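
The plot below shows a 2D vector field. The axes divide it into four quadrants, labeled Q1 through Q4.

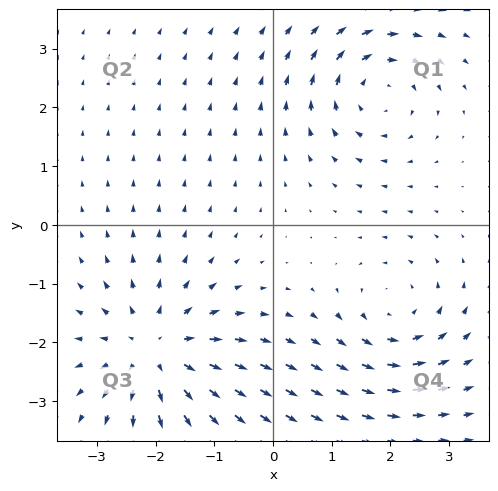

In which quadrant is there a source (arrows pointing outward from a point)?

Q3

The source sits at approximately (-2.0, -2.1), which lies in quadrant Q3. The divergence there is about +4, positive as expected for a source.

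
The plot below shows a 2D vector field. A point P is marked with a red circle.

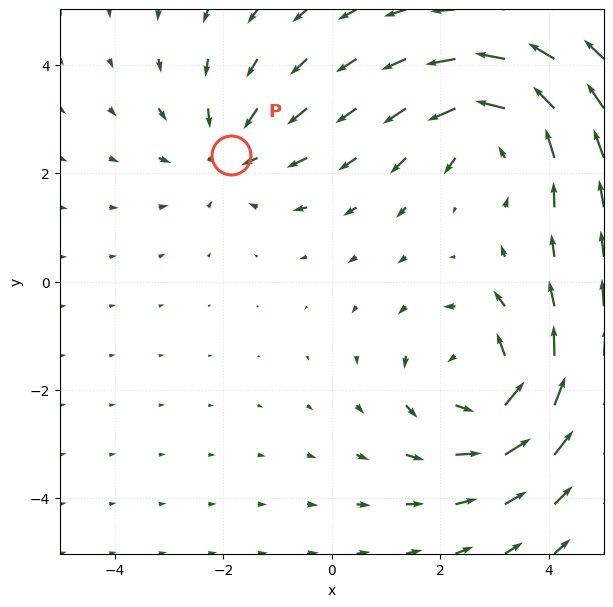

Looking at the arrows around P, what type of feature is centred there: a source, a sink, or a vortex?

sink

At P (-1.9, 2.3) the arrows converge inward. Divergence about -2, curl ≈0 — negative divergence with near-zero curl is a sink.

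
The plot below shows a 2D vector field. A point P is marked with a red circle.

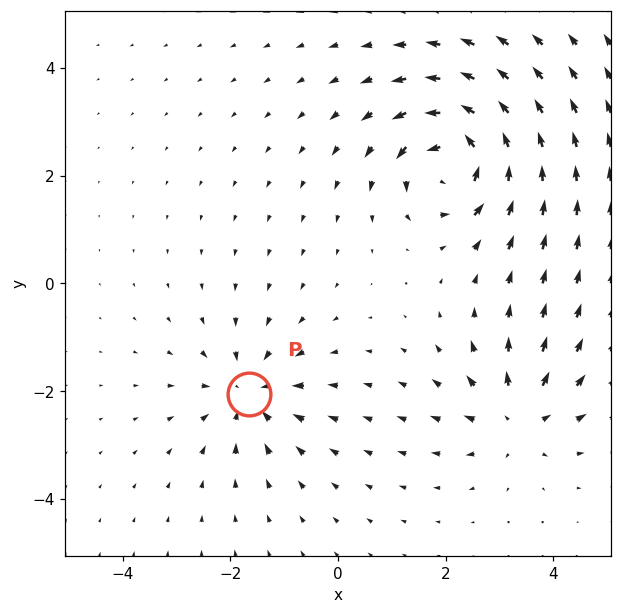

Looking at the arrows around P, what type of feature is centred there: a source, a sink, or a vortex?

sink

At P (-1.7, -2.0) the arrows converge inward. Divergence about -4, curl ≈0 — negative divergence with near-zero curl is a sink.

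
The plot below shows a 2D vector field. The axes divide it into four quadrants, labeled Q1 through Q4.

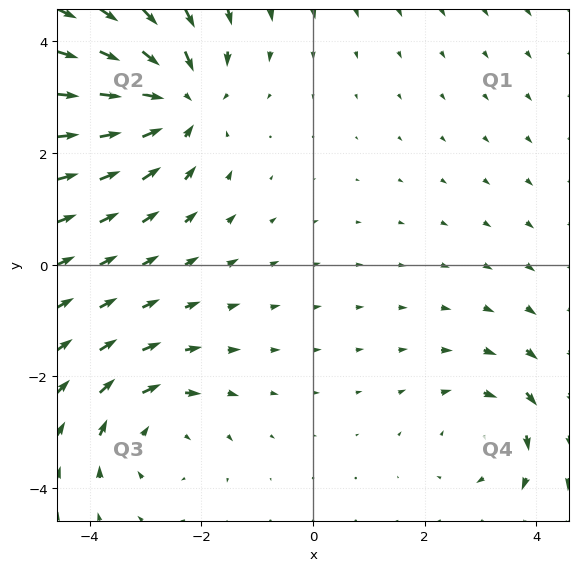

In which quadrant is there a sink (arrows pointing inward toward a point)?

The sink sits at approximately (-2.4, 2.9), which lies in quadrant Q2. The divergence there is about -4, negative as expected for a sink.

Q2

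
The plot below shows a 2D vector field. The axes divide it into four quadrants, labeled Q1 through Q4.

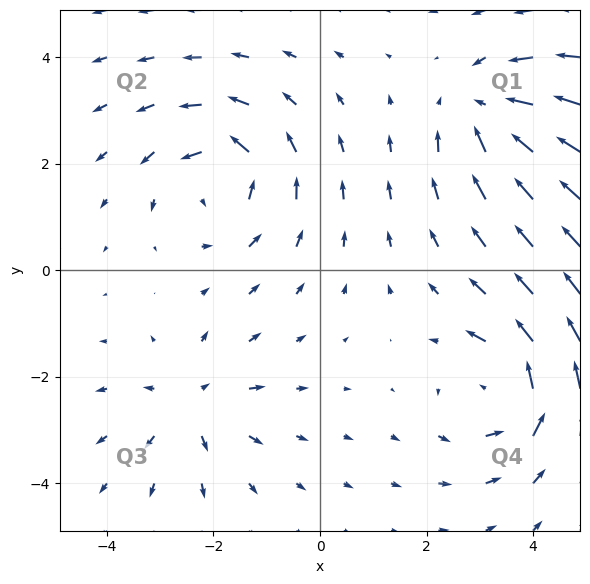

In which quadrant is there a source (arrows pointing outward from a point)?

Q3

The source sits at approximately (-2.4, -2.5), which lies in quadrant Q3. The divergence there is about +4, positive as expected for a source.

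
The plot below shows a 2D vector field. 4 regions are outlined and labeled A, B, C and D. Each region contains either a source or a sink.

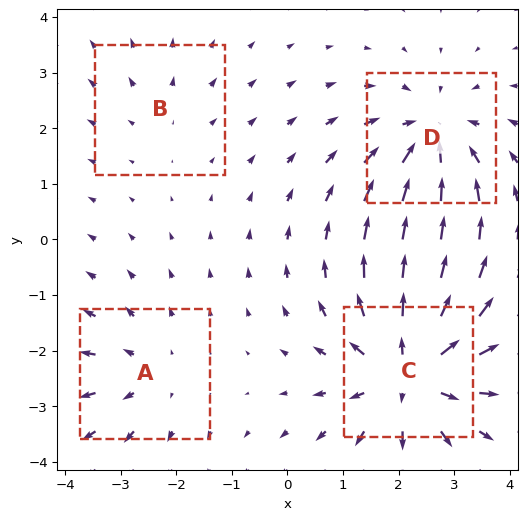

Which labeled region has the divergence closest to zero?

B

Divergence at each region's feature centre — A: about +3, B: about +2, C: about +6, D: about -5. Region B is closest to zero.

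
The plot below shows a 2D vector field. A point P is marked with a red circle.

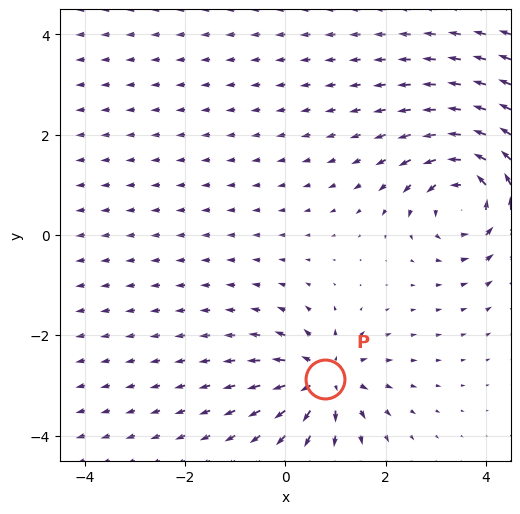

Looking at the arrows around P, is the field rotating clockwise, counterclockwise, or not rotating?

not rotating

Near P at (0.8, -2.9) the arrows show no circulation. The curl there is ≈0.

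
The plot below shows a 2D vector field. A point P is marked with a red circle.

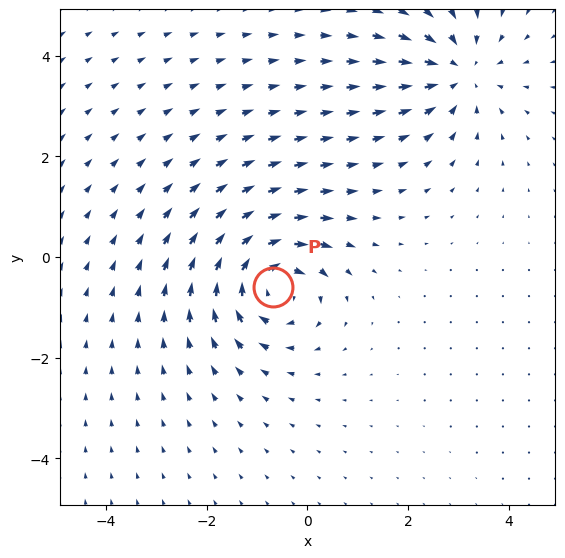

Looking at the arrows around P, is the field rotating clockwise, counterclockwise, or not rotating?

clockwise

Near P at (-0.7, -0.6) the arrows circulate clockwise. The curl (z-component) there is about -6; negative curl means clockwise rotation.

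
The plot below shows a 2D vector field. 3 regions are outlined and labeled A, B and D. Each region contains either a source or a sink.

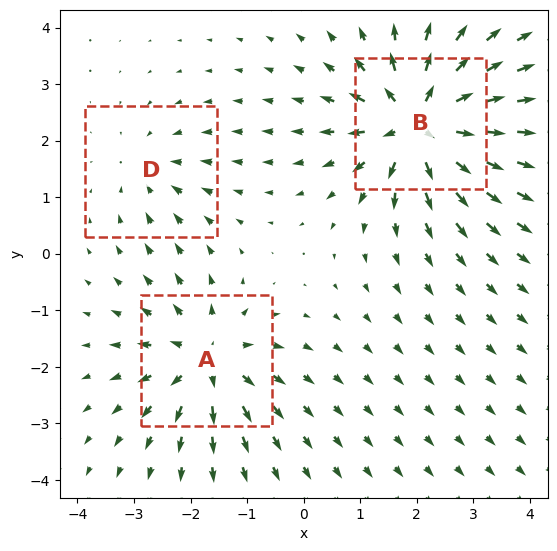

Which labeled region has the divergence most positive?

Divergence at each region's feature centre — A: about +4, B: about +6, D: about -2. Region B is most positive.

B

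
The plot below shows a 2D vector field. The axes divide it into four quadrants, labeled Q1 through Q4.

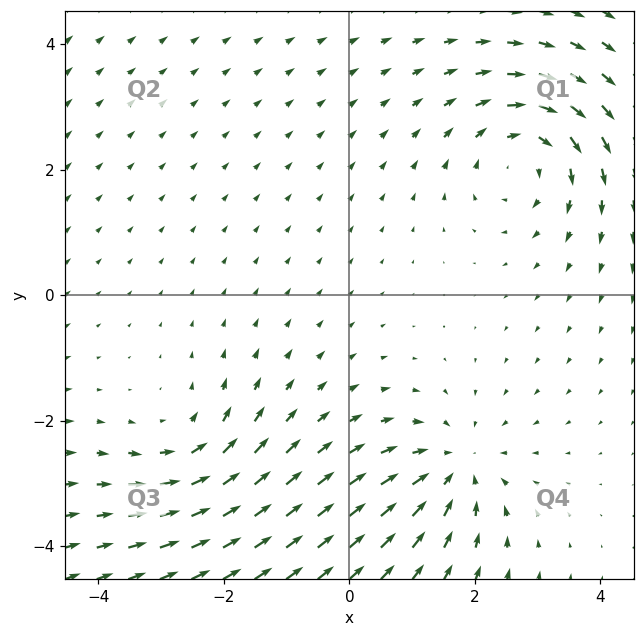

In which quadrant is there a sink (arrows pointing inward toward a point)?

Q4

The sink sits at approximately (1.7, -2.8), which lies in quadrant Q4. The divergence there is about -3, negative as expected for a sink.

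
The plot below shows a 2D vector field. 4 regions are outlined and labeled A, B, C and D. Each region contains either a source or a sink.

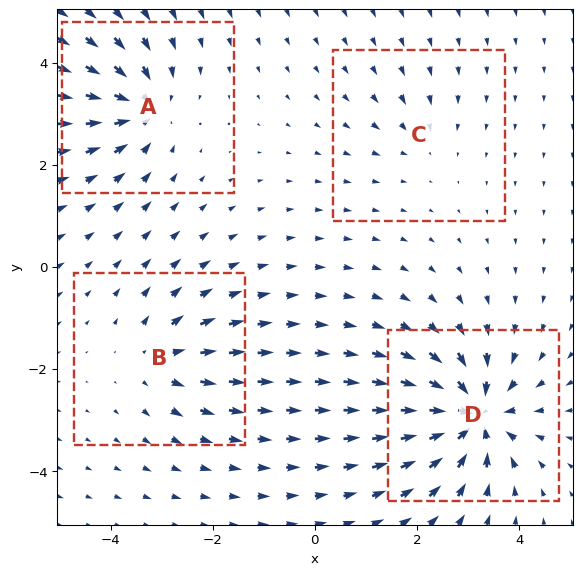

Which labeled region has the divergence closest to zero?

Divergence at each region's feature centre — A: about -6, B: about +4, C: about -2, D: about -9. Region C is closest to zero.

C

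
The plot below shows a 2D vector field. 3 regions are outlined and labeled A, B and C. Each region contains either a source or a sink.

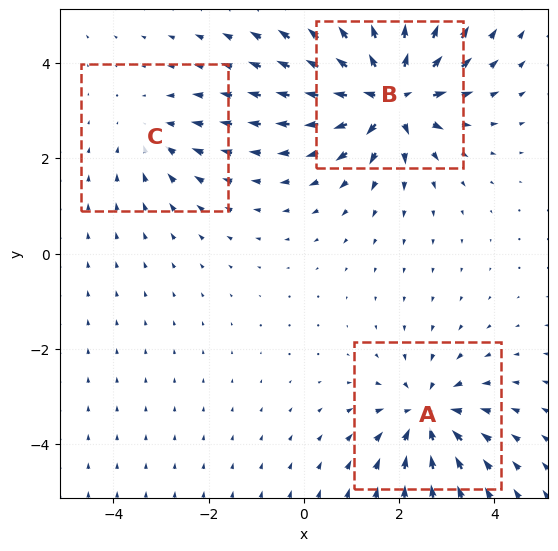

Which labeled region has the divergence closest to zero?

C

Divergence at each region's feature centre — A: about -4, B: about +6, C: about -2. Region C is closest to zero.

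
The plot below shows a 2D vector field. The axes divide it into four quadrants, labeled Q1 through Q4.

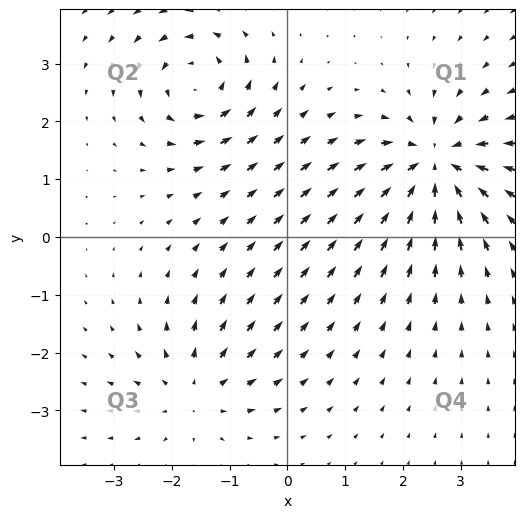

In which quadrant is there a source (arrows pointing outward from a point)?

Q3

The source sits at approximately (-1.6, -2.7), which lies in quadrant Q3. The divergence there is about +3, positive as expected for a source.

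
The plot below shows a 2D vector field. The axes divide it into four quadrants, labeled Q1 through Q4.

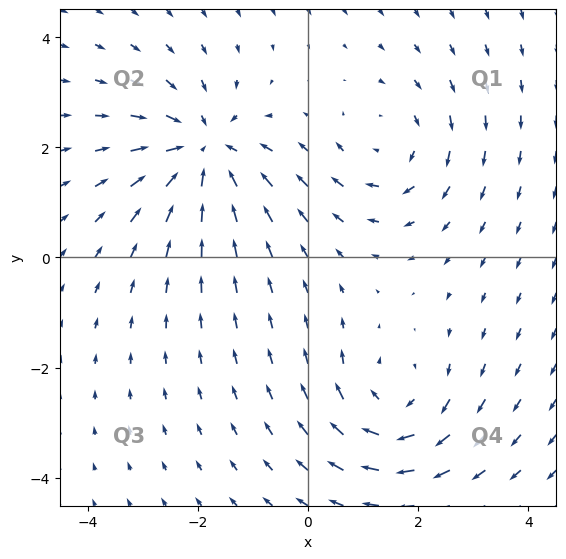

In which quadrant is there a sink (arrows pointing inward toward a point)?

The sink sits at approximately (-1.9, 1.9), which lies in quadrant Q2. The divergence there is about -4, negative as expected for a sink.

Q2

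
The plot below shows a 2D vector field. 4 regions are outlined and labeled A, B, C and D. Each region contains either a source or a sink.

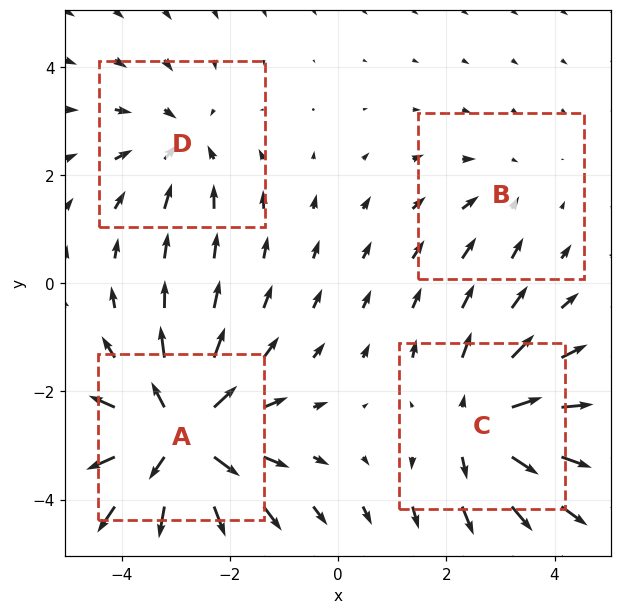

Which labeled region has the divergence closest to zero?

Divergence at each region's feature centre — A: about +6, B: about -2, C: about +5, D: about -3. Region B is closest to zero.

B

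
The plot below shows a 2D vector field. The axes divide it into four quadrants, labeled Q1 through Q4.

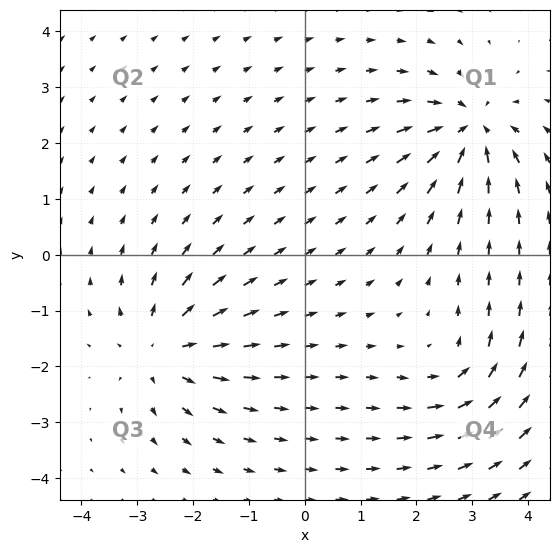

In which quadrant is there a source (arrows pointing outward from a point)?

The source sits at approximately (-2.5, -1.7), which lies in quadrant Q3. The divergence there is about +5, positive as expected for a source.

Q3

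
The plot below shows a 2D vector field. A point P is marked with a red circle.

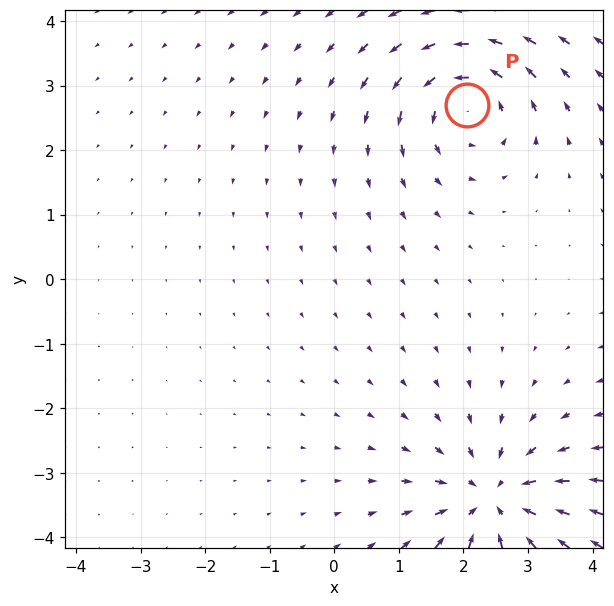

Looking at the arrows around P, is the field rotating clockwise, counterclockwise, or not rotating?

Near P at (2.1, 2.7) the arrows circulate counterclockwise. The curl (z-component) there is about +5; positive curl means counterclockwise rotation.

counterclockwise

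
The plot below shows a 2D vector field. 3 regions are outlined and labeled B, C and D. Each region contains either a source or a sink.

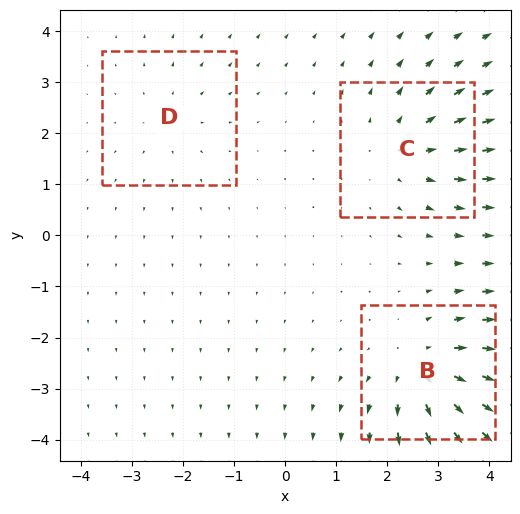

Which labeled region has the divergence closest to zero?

Divergence at each region's feature centre — B: about +4, C: about +3, D: about +2. Region D is closest to zero.

D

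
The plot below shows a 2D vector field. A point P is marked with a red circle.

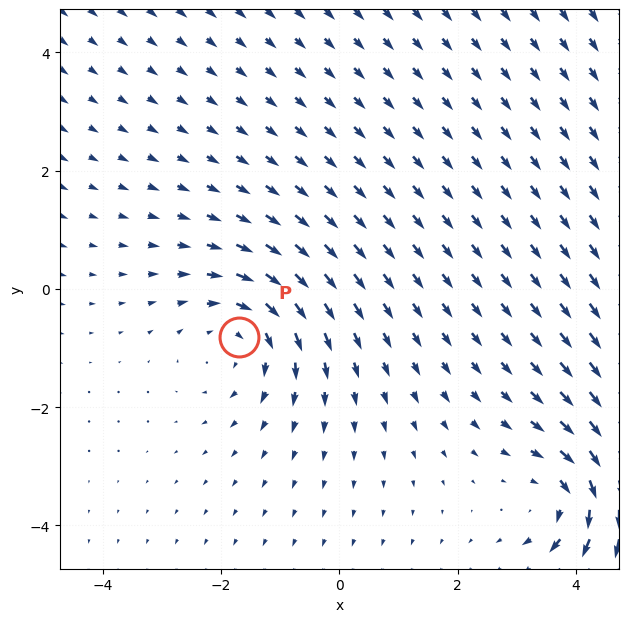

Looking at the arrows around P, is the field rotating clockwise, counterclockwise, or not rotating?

clockwise

Near P at (-1.7, -0.8) the arrows circulate clockwise. The curl (z-component) there is about -3; negative curl means clockwise rotation.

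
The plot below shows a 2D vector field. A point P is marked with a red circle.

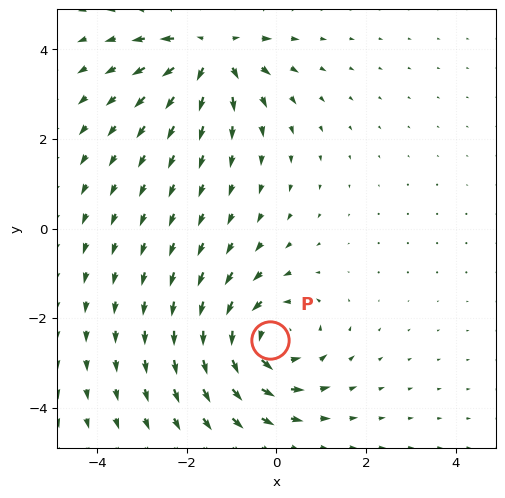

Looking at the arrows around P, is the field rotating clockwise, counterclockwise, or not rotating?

Near P at (-0.1, -2.5) the arrows circulate counterclockwise. The curl (z-component) there is about +5; positive curl means counterclockwise rotation.

counterclockwise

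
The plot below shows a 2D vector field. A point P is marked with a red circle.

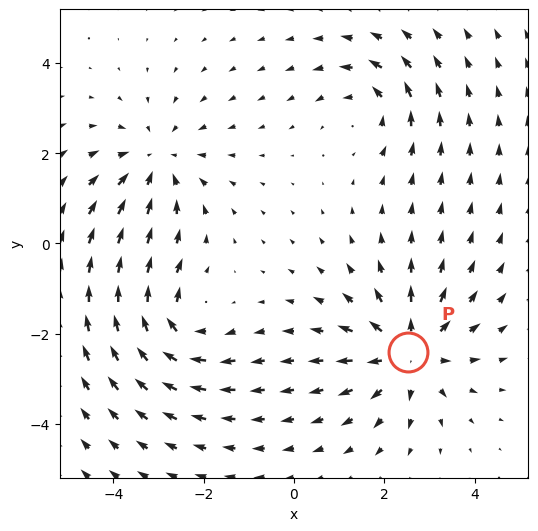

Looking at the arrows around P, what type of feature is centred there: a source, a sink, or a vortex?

source

At P (2.5, -2.4) the arrows spread outward. Divergence about +4, curl ≈0 — positive divergence with near-zero curl is a source.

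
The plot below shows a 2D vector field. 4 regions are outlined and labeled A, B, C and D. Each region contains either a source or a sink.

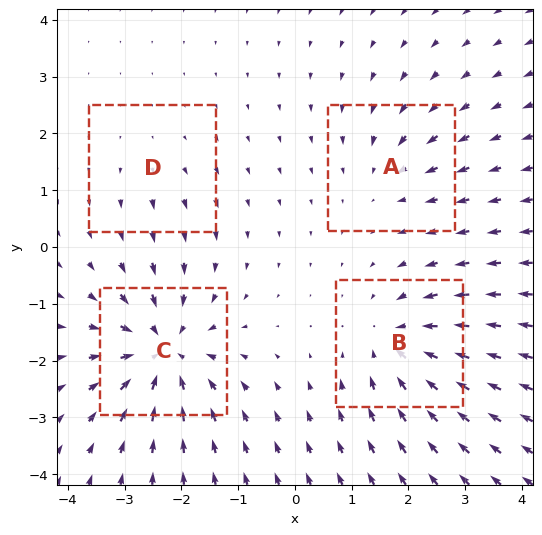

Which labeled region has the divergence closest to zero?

D

Divergence at each region's feature centre — A: about -3, B: about -6, C: about -8, D: about +2. Region D is closest to zero.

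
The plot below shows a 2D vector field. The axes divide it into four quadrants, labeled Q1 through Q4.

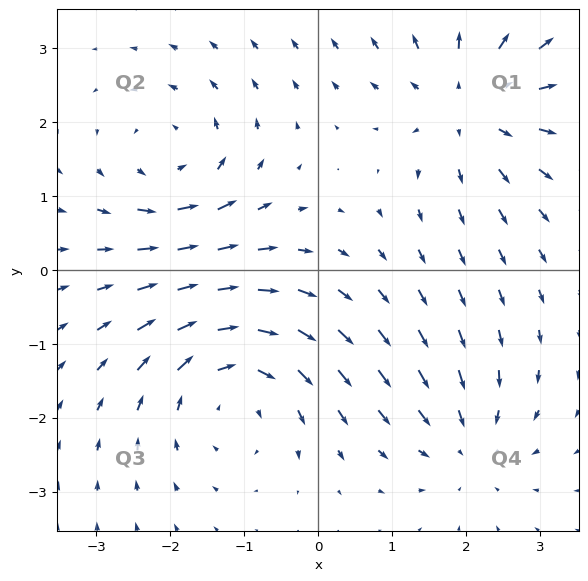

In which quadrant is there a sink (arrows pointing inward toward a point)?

The sink sits at approximately (2.0, -2.4), which lies in quadrant Q4. The divergence there is about -3, negative as expected for a sink.

Q4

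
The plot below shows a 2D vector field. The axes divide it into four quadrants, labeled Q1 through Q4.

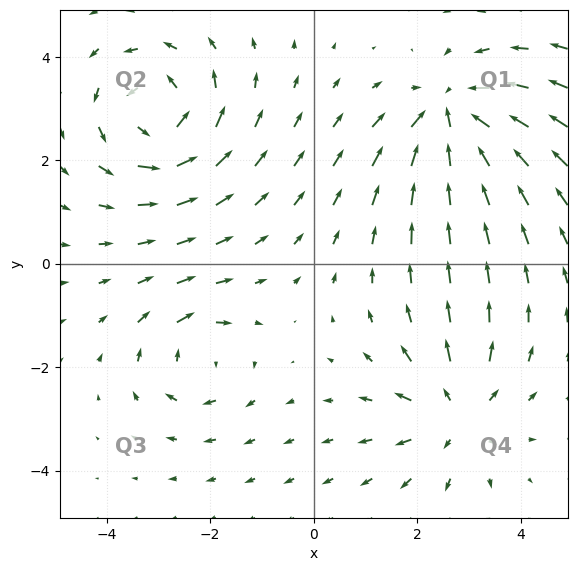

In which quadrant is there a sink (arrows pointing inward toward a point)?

Q1

The sink sits at approximately (2.7, 2.9), which lies in quadrant Q1. The divergence there is about -5, negative as expected for a sink.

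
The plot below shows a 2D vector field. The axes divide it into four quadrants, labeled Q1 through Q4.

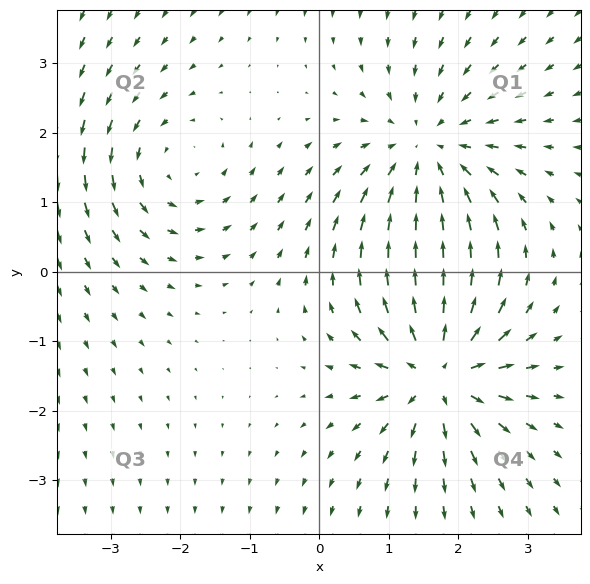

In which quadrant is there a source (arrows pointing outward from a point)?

The source sits at approximately (1.7, -1.4), which lies in quadrant Q4. The divergence there is about +5, positive as expected for a source.

Q4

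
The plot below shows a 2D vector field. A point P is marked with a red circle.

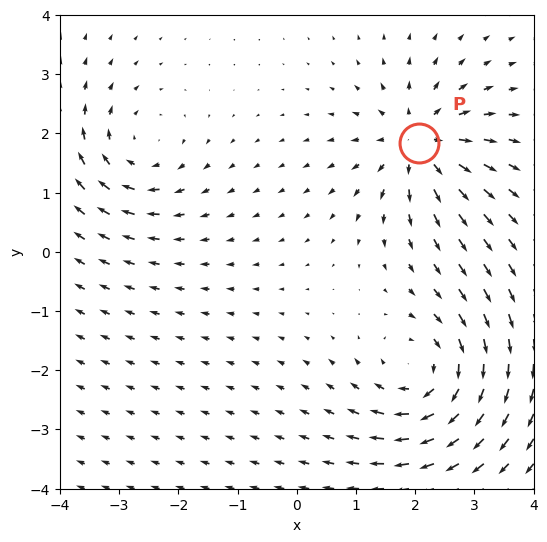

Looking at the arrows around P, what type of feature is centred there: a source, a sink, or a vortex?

source

At P (2.1, 1.8) the arrows spread outward. Divergence about +5, curl ≈0 — positive divergence with near-zero curl is a source.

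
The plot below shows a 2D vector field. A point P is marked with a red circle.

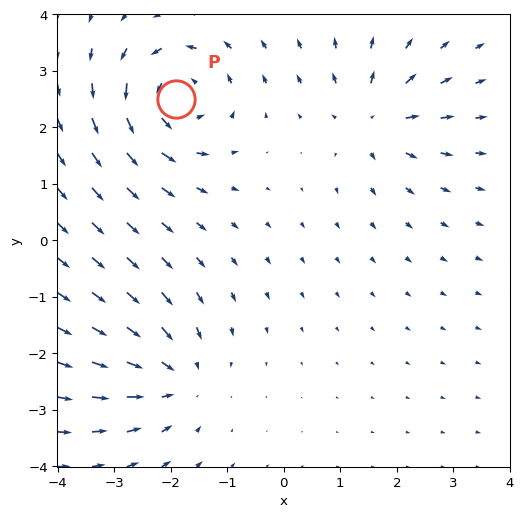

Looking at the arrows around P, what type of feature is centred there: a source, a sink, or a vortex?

vortex

At P (-1.9, 2.5) the arrows circulate counterclockwise. Divergence ≈0, curl about +6 — near-zero divergence with nonzero curl is a vortex.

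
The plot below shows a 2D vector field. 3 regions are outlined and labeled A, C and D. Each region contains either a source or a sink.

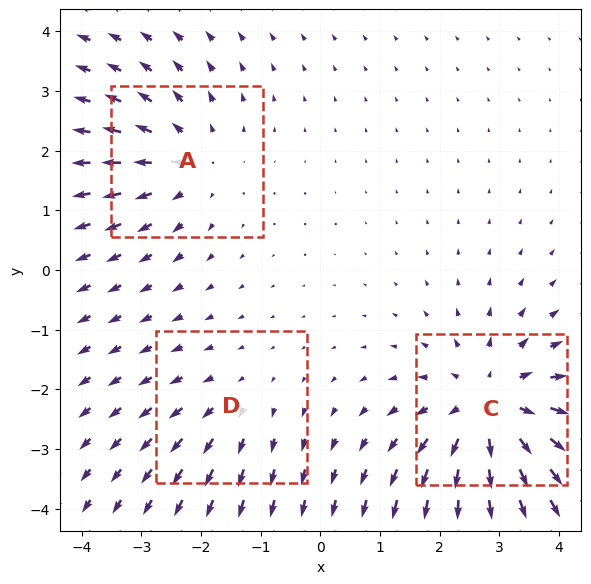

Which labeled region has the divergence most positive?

C

Divergence at each region's feature centre — A: about +3, C: about +4, D: about +2. Region C is most positive.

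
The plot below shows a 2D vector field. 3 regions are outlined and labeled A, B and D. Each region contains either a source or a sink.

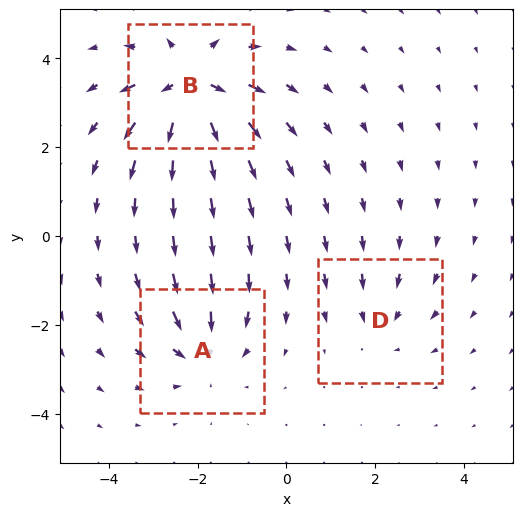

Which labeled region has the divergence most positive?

B

Divergence at each region's feature centre — A: about -3, B: about +5, D: about -2. Region B is most positive.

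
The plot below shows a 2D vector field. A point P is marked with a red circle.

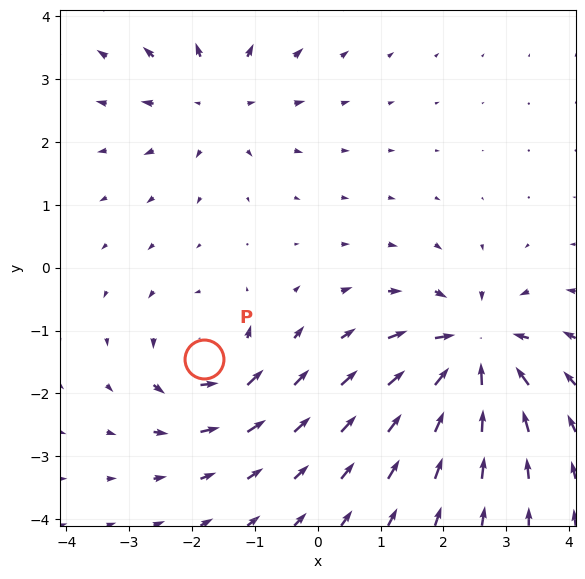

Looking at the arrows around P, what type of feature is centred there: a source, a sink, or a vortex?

vortex

At P (-1.8, -1.5) the arrows circulate counterclockwise. Divergence ≈0, curl about +4 — near-zero divergence with nonzero curl is a vortex.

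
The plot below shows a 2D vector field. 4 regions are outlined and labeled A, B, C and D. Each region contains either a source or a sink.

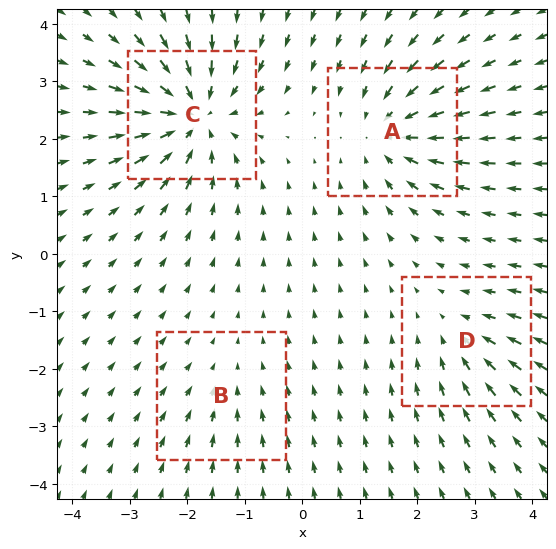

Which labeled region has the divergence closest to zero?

B

Divergence at each region's feature centre — A: about -6, B: about -2, C: about -8, D: about -4. Region B is closest to zero.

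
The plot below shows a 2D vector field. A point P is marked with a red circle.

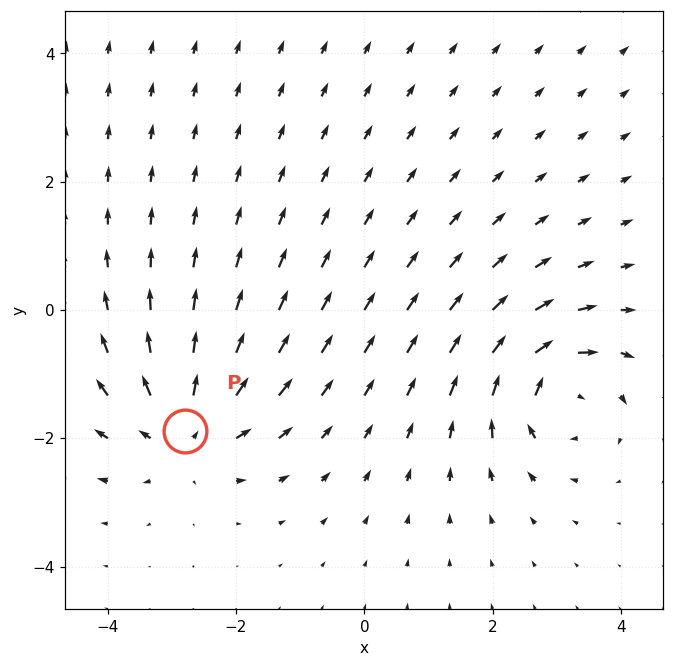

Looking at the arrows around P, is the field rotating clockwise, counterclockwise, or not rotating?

not rotating

Near P at (-2.8, -1.9) the arrows show no circulation. The curl there is ≈0.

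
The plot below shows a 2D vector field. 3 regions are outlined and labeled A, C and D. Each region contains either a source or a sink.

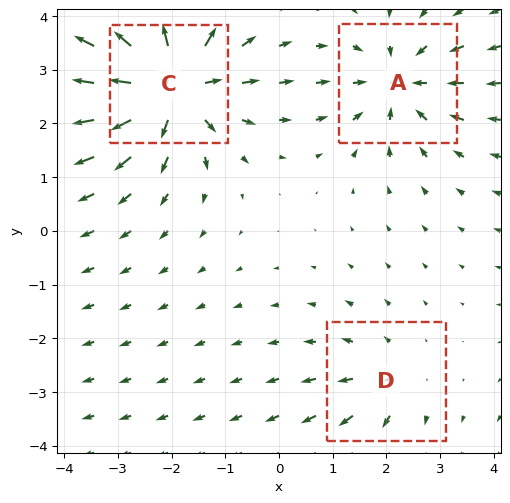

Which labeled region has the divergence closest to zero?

D

Divergence at each region's feature centre — A: about -4, C: about +6, D: about +2. Region D is closest to zero.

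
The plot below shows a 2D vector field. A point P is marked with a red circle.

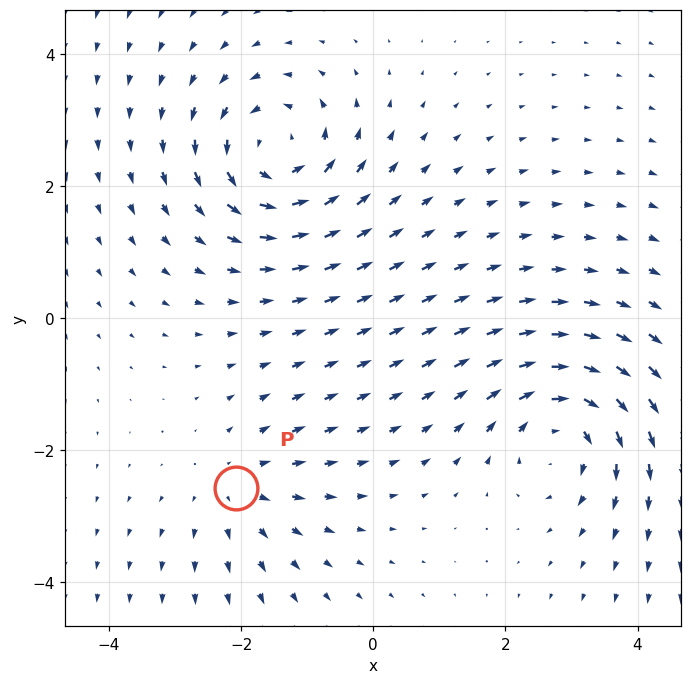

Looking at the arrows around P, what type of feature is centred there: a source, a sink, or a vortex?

source

At P (-2.1, -2.6) the arrows spread outward. Divergence about +3, curl ≈0 — positive divergence with near-zero curl is a source.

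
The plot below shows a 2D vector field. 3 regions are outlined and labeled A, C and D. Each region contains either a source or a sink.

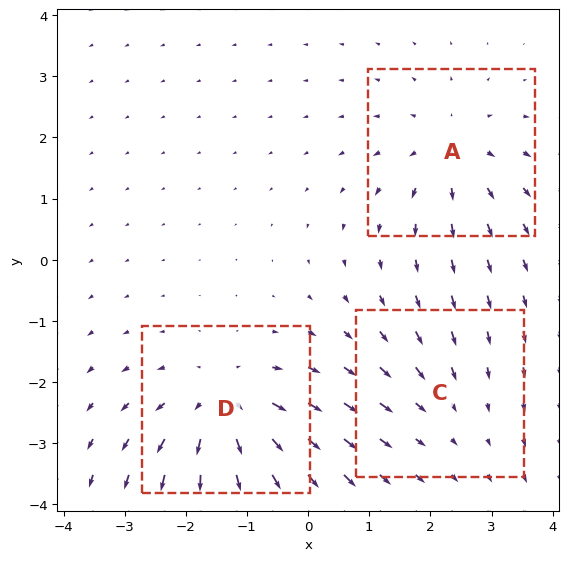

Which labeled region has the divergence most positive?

Divergence at each region's feature centre — A: about +3, C: about -2, D: about +4. Region D is most positive.

D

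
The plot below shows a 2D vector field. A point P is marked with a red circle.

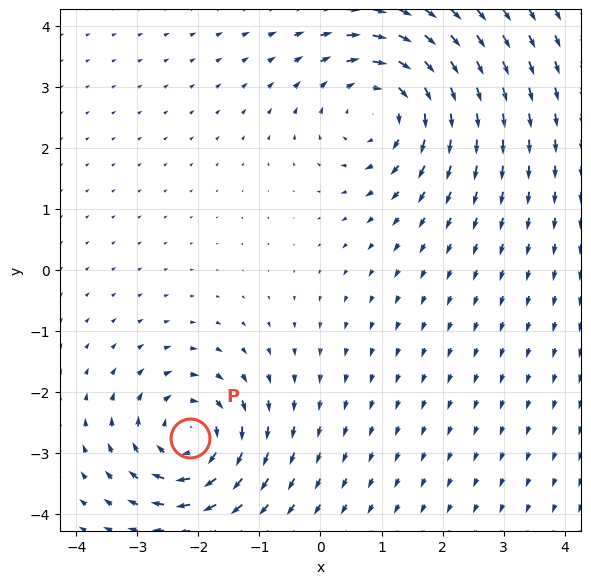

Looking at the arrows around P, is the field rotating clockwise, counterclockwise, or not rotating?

clockwise

Near P at (-2.1, -2.8) the arrows circulate clockwise. The curl (z-component) there is about -3; negative curl means clockwise rotation.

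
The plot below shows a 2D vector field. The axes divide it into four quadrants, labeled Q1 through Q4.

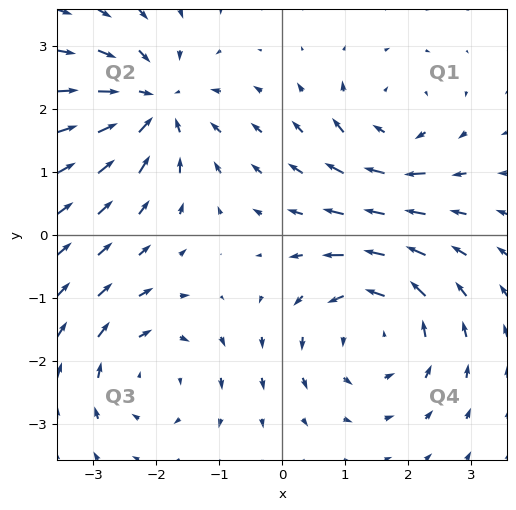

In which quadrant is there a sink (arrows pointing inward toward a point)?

The sink sits at approximately (-2.0, 2.1), which lies in quadrant Q2. The divergence there is about -5, negative as expected for a sink.

Q2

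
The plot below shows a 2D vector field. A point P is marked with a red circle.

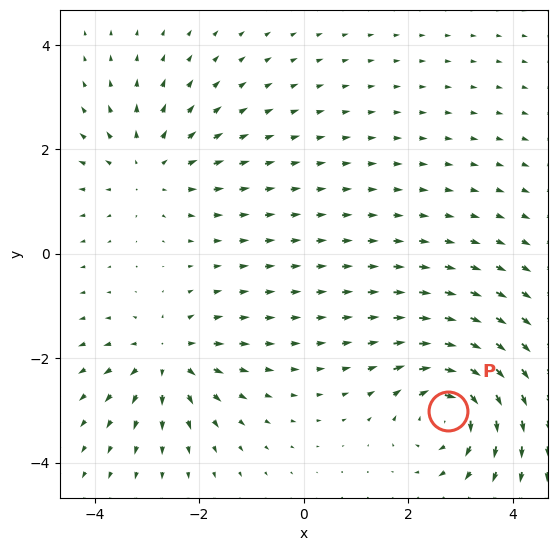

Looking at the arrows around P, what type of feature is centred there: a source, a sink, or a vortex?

At P (2.8, -3.0) the arrows circulate clockwise. Divergence ≈0, curl about -6 — near-zero divergence with nonzero curl is a vortex.

vortex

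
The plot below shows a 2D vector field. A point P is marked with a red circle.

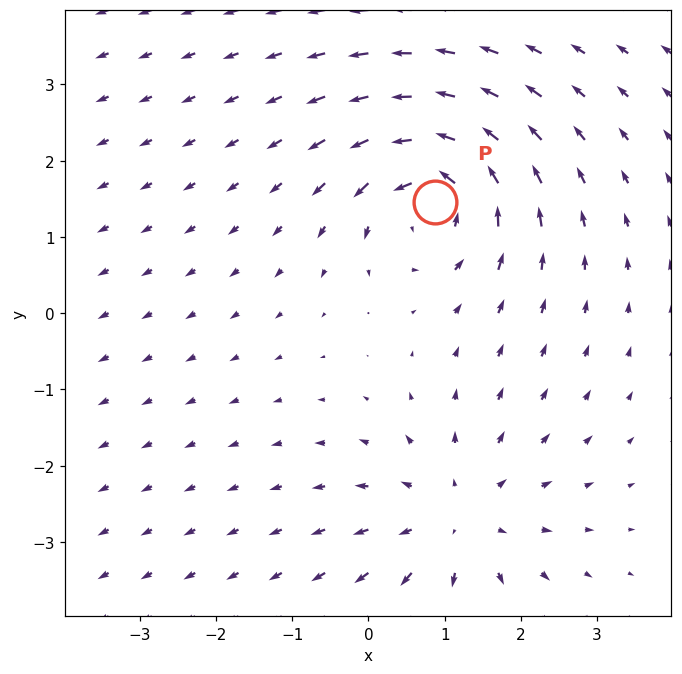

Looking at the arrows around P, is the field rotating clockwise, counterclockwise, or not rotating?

counterclockwise

Near P at (0.9, 1.5) the arrows circulate counterclockwise. The curl (z-component) there is about +6; positive curl means counterclockwise rotation.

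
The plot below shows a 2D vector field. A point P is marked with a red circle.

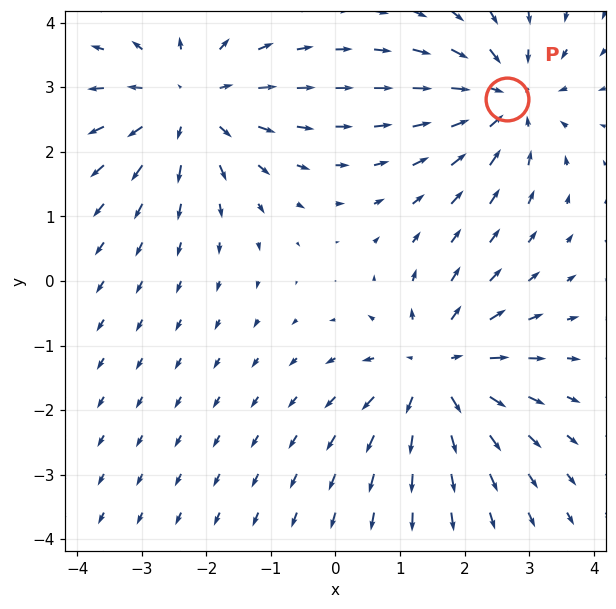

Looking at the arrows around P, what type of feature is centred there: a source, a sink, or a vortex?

sink

At P (2.6, 2.8) the arrows converge inward. Divergence about -4, curl ≈0 — negative divergence with near-zero curl is a sink.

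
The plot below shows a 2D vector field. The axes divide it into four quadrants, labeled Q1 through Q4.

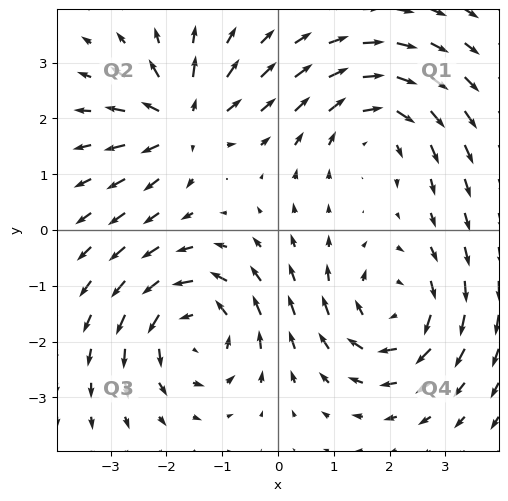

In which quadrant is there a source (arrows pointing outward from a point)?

Q2

The source sits at approximately (-1.7, 2.0), which lies in quadrant Q2. The divergence there is about +5, positive as expected for a source.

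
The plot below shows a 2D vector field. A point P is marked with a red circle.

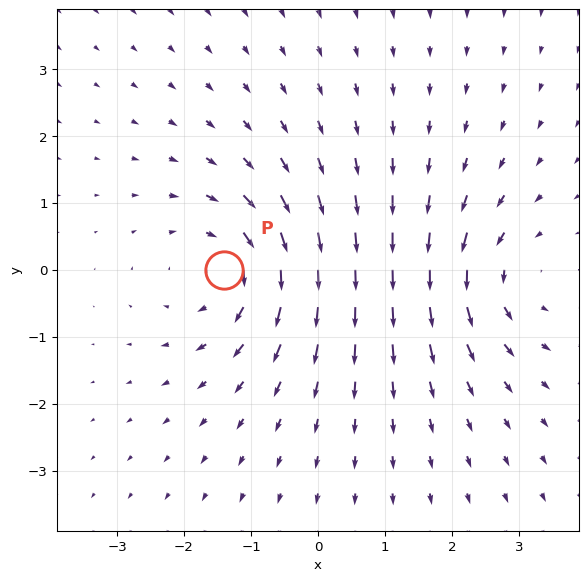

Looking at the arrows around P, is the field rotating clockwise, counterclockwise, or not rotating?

clockwise

Near P at (-1.4, -0.0) the arrows circulate clockwise. The curl (z-component) there is about -4; negative curl means clockwise rotation.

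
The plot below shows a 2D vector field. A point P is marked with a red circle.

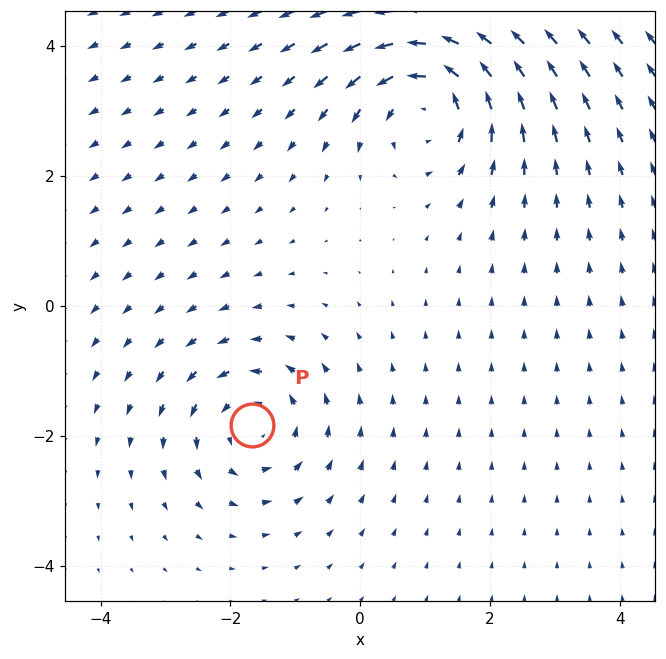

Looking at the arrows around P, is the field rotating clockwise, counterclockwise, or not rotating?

counterclockwise

Near P at (-1.7, -1.8) the arrows circulate counterclockwise. The curl (z-component) there is about +4; positive curl means counterclockwise rotation.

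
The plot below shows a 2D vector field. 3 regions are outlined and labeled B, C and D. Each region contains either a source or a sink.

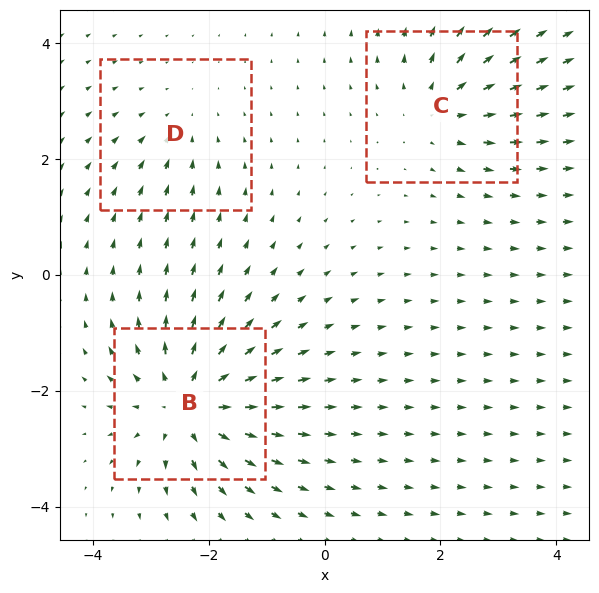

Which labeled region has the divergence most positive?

B

Divergence at each region's feature centre — B: about +5, C: about +3, D: about -2. Region B is most positive.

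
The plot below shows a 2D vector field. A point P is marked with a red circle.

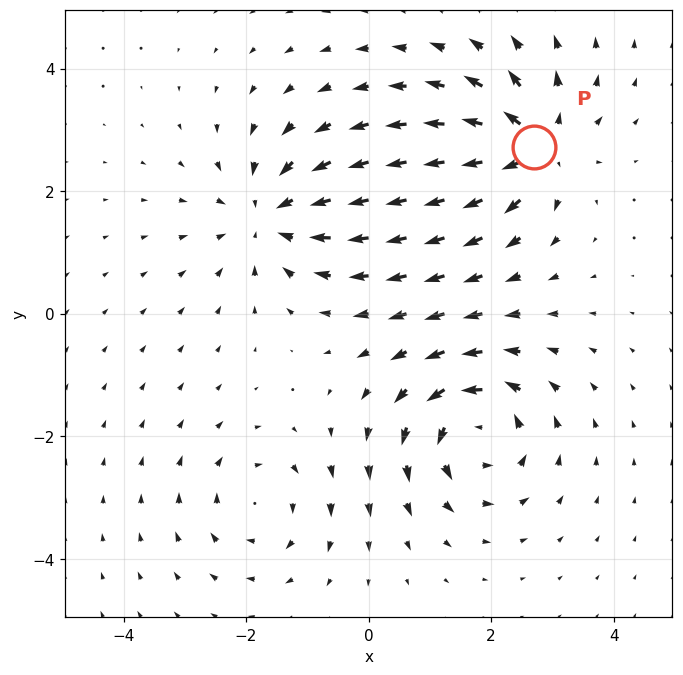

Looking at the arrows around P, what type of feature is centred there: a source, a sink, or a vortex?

source

At P (2.7, 2.7) the arrows spread outward. Divergence about +6, curl ≈0 — positive divergence with near-zero curl is a source.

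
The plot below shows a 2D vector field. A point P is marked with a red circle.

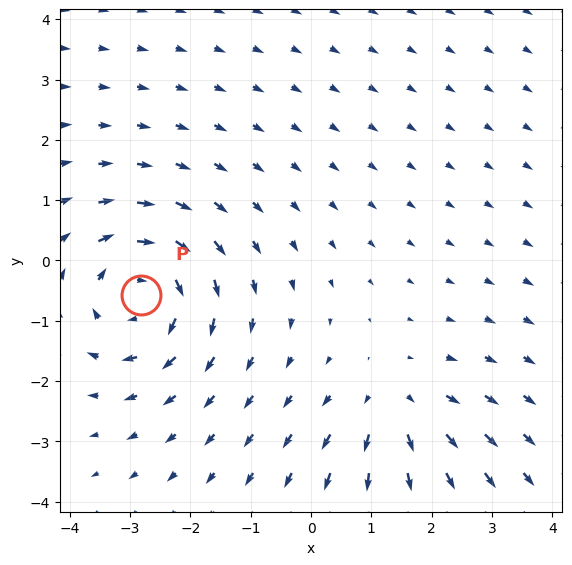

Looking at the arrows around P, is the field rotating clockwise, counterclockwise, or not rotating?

Near P at (-2.8, -0.6) the arrows circulate clockwise. The curl (z-component) there is about -5; negative curl means clockwise rotation.

clockwise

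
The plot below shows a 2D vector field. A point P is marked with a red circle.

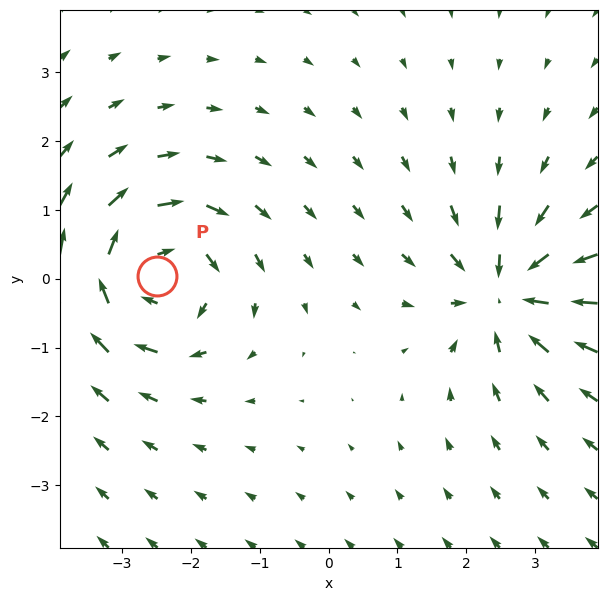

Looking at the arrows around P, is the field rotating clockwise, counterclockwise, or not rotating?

clockwise

Near P at (-2.5, 0.0) the arrows circulate clockwise. The curl (z-component) there is about -5; negative curl means clockwise rotation.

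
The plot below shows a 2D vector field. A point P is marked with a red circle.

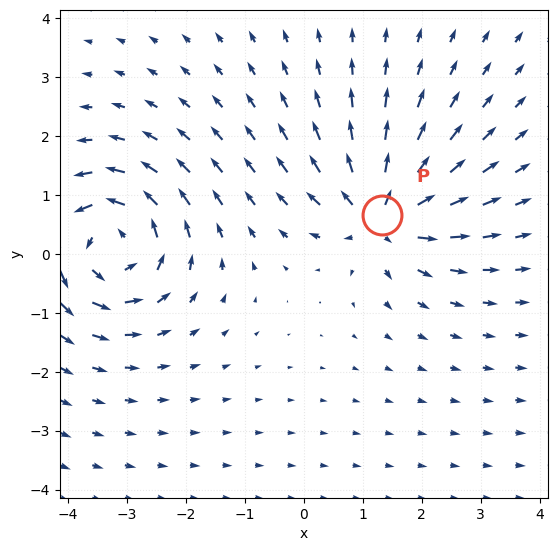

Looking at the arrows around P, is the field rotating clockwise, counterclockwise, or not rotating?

not rotating

Near P at (1.3, 0.6) the arrows show no circulation. The curl there is ≈0.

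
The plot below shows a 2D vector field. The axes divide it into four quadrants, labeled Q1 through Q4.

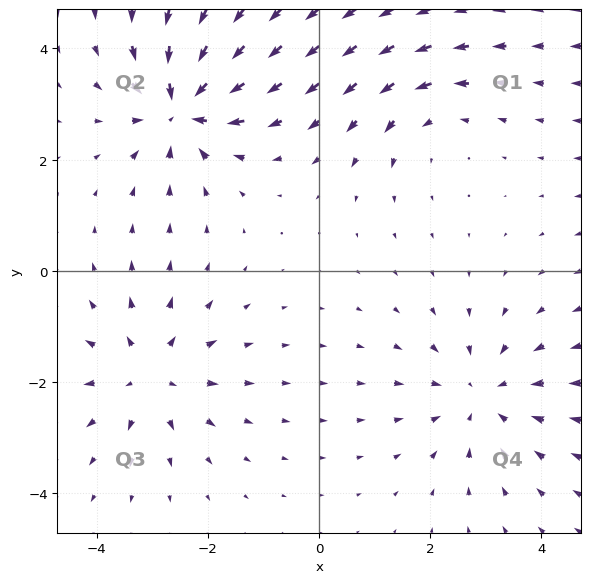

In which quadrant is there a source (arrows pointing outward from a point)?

The source sits at approximately (-3.0, -1.9), which lies in quadrant Q3. The divergence there is about +4, positive as expected for a source.

Q3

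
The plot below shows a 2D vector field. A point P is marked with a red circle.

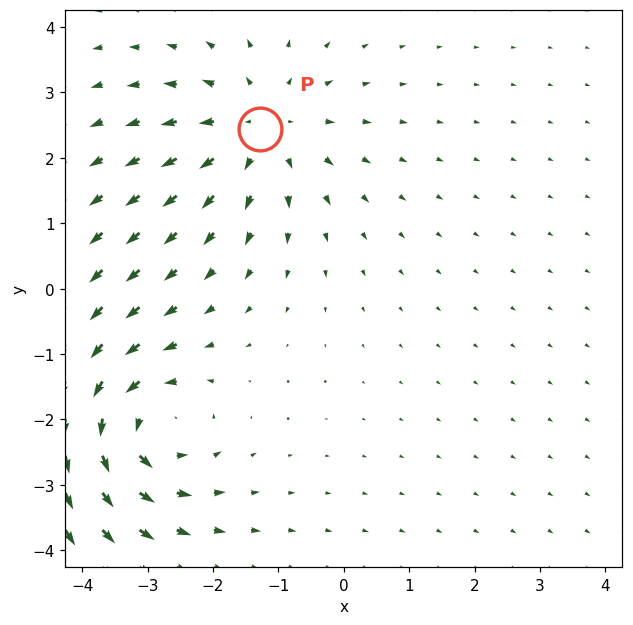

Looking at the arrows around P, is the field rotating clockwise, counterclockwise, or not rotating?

Near P at (-1.3, 2.4) the arrows show no circulation. The curl there is ≈0.

not rotating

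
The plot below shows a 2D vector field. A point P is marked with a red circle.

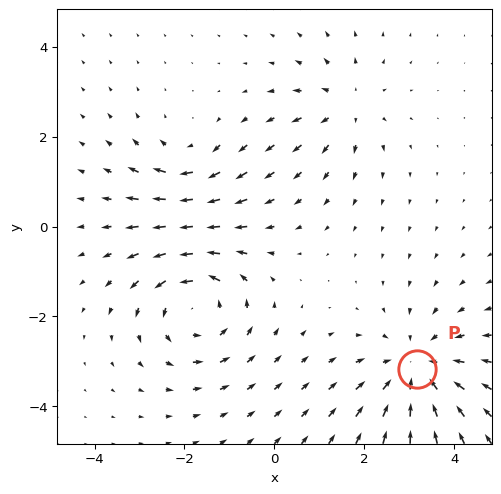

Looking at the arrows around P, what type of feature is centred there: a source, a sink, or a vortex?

sink

At P (3.2, -3.2) the arrows converge inward. Divergence about -4, curl ≈0 — negative divergence with near-zero curl is a sink.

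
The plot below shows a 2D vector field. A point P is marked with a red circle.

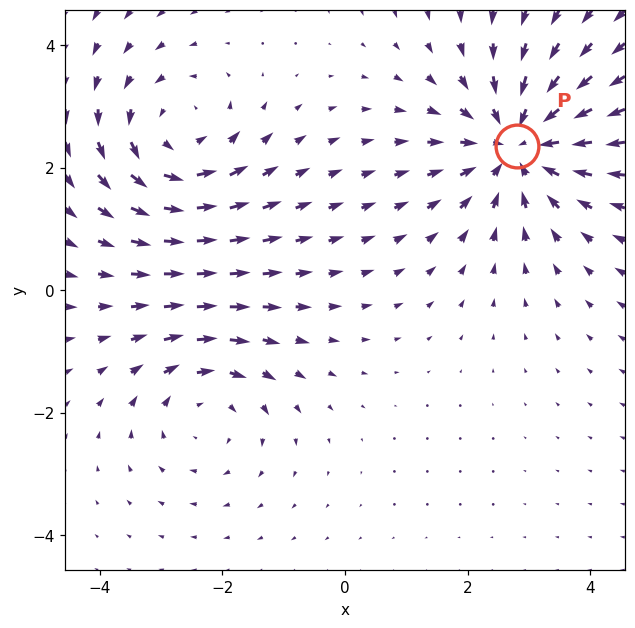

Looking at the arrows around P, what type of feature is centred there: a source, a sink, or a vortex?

At P (2.8, 2.4) the arrows converge inward. Divergence about -5, curl ≈0 — negative divergence with near-zero curl is a sink.

sink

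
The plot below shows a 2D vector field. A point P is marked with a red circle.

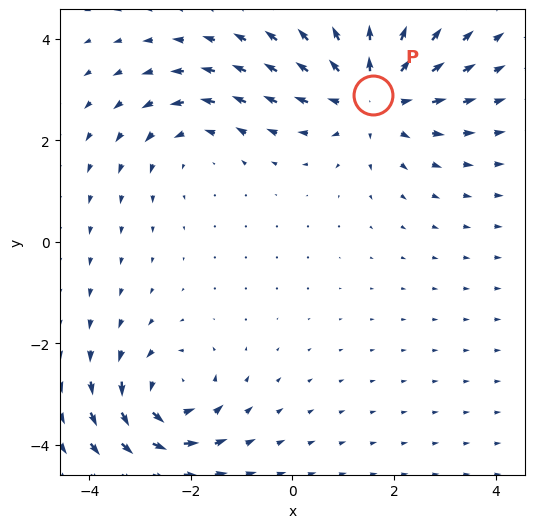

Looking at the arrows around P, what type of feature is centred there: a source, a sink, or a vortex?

source

At P (1.6, 2.9) the arrows spread outward. Divergence about +4, curl ≈0 — positive divergence with near-zero curl is a source.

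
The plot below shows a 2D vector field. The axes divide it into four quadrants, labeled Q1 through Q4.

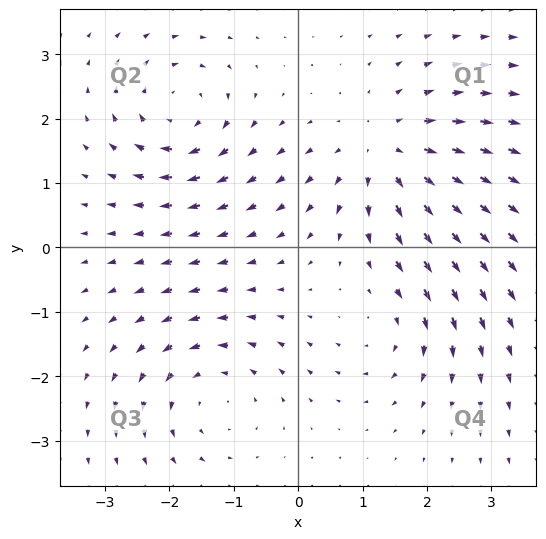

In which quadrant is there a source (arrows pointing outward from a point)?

Q1

The source sits at approximately (1.4, 1.5), which lies in quadrant Q1. The divergence there is about +5, positive as expected for a source.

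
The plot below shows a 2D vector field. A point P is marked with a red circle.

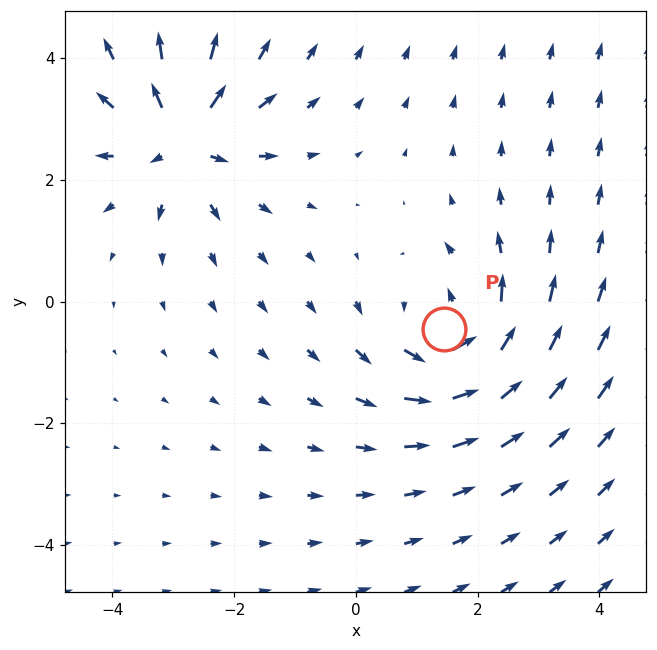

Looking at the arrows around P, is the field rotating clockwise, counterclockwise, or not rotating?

Near P at (1.4, -0.5) the arrows circulate counterclockwise. The curl (z-component) there is about +4; positive curl means counterclockwise rotation.

counterclockwise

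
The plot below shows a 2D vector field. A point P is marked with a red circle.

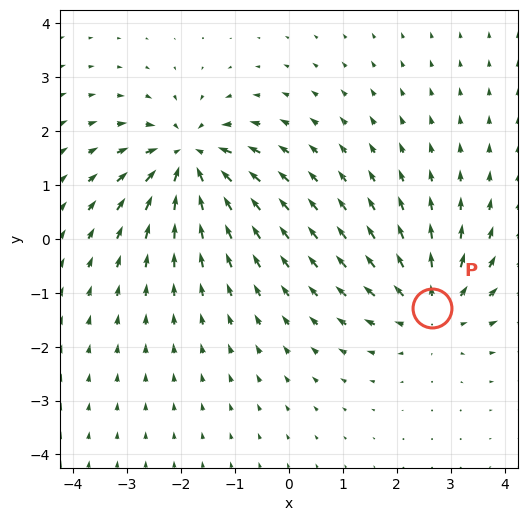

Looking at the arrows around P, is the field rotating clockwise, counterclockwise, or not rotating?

not rotating

Near P at (2.6, -1.3) the arrows show no circulation. The curl there is ≈0.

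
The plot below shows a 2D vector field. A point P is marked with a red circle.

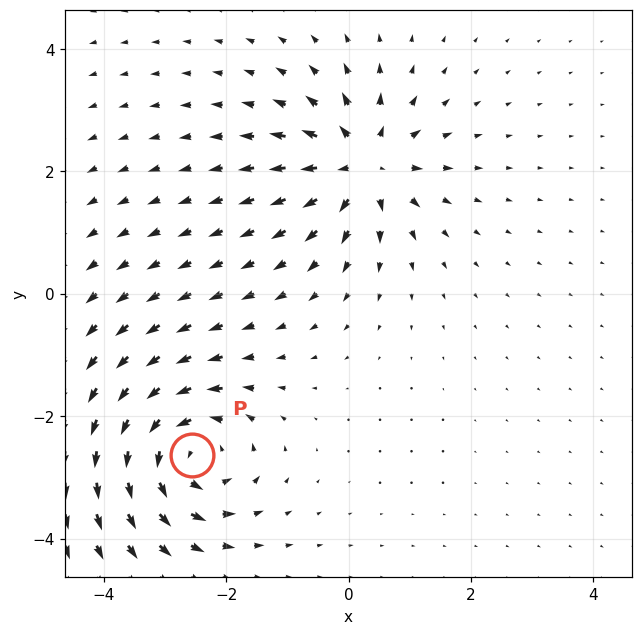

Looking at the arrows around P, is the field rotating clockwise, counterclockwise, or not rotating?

counterclockwise

Near P at (-2.6, -2.6) the arrows circulate counterclockwise. The curl (z-component) there is about +6; positive curl means counterclockwise rotation.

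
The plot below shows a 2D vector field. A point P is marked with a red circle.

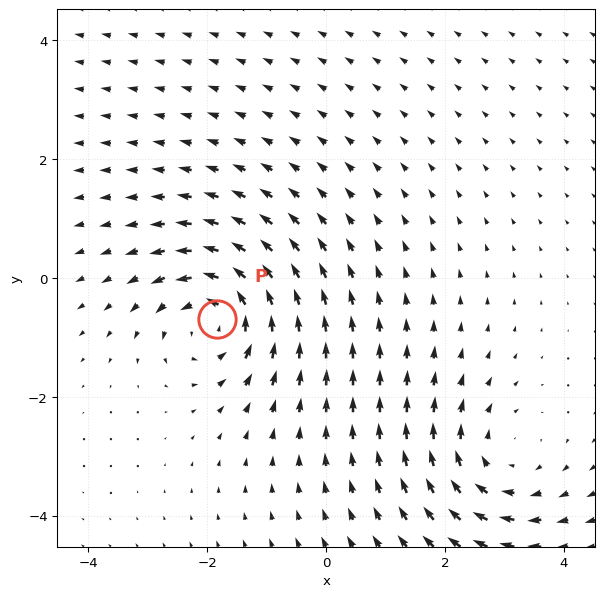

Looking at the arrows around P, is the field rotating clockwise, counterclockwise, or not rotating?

counterclockwise

Near P at (-1.8, -0.7) the arrows circulate counterclockwise. The curl (z-component) there is about +5; positive curl means counterclockwise rotation.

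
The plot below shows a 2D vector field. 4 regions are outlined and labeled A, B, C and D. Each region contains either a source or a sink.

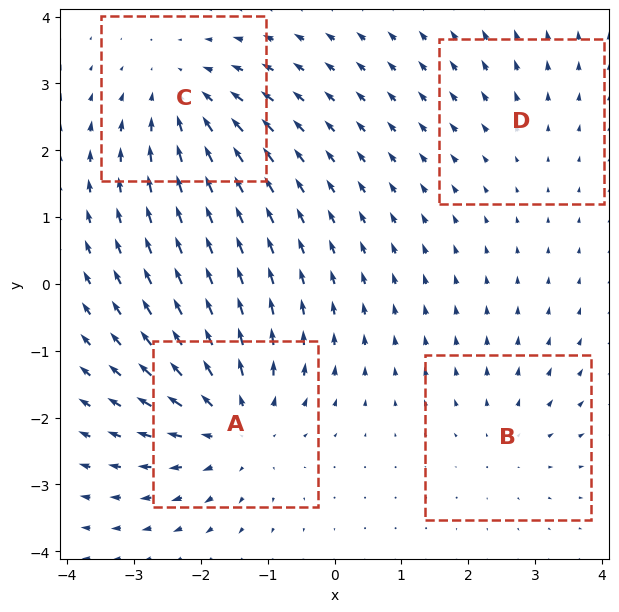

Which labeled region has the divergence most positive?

A

Divergence at each region's feature centre — A: about +6, B: about +3, C: about -5, D: about +2. Region A is most positive.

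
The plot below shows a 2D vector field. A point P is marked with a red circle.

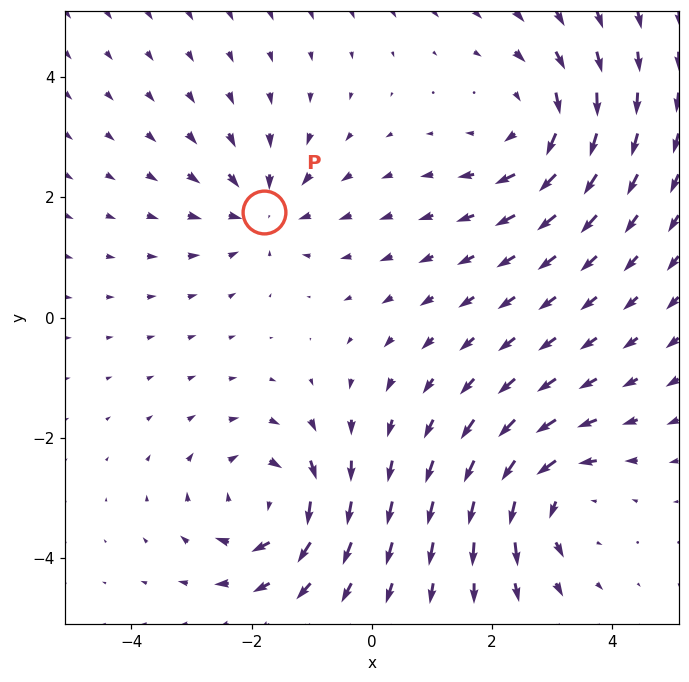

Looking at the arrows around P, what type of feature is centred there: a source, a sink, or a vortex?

sink

At P (-1.8, 1.8) the arrows converge inward. Divergence about -4, curl ≈0 — negative divergence with near-zero curl is a sink.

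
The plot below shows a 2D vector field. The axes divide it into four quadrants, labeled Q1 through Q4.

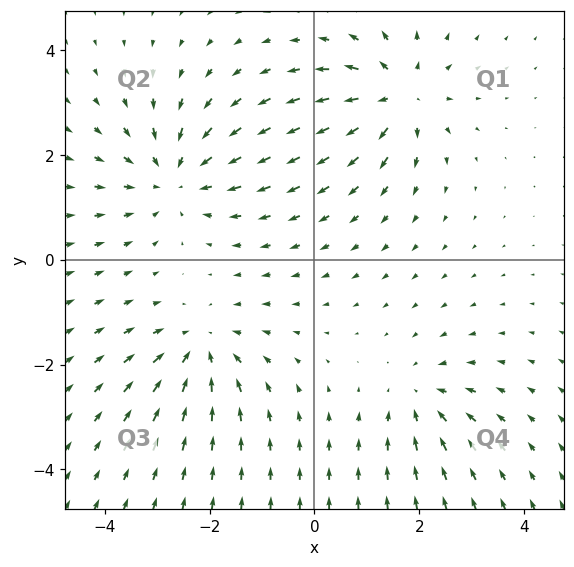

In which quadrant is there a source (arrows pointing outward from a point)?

The source sits at approximately (1.6, 3.1), which lies in quadrant Q1. The divergence there is about +6, positive as expected for a source.

Q1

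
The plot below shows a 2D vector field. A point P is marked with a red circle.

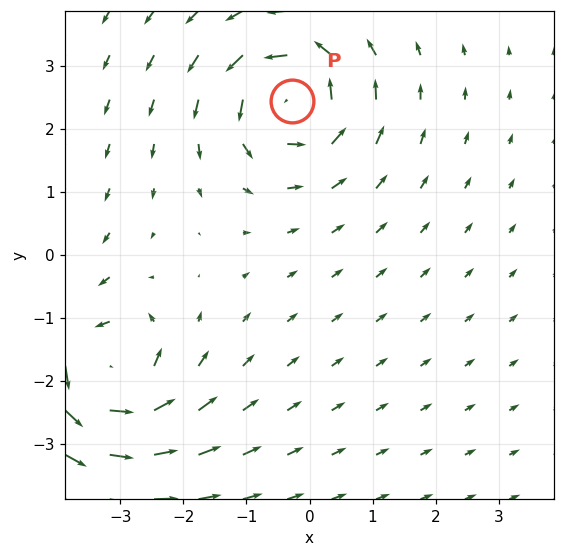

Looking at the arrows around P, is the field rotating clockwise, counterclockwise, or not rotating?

counterclockwise

Near P at (-0.3, 2.4) the arrows circulate counterclockwise. The curl (z-component) there is about +5; positive curl means counterclockwise rotation.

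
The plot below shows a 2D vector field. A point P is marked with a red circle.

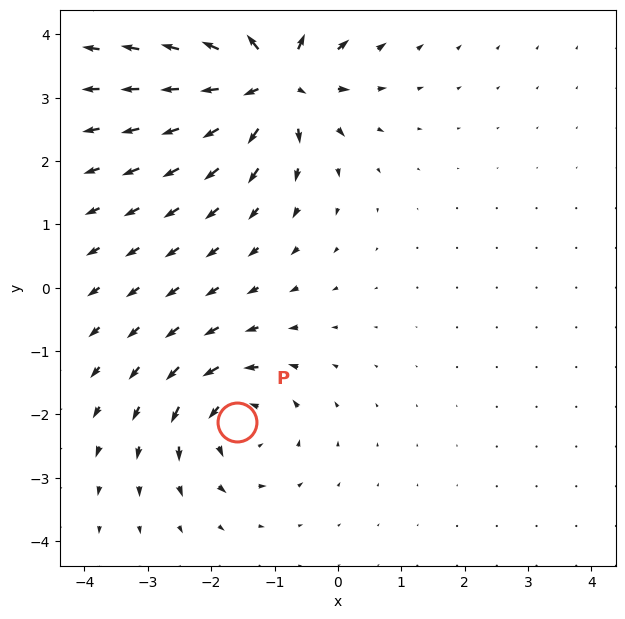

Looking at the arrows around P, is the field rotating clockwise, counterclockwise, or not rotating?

counterclockwise

Near P at (-1.6, -2.1) the arrows circulate counterclockwise. The curl (z-component) there is about +4; positive curl means counterclockwise rotation.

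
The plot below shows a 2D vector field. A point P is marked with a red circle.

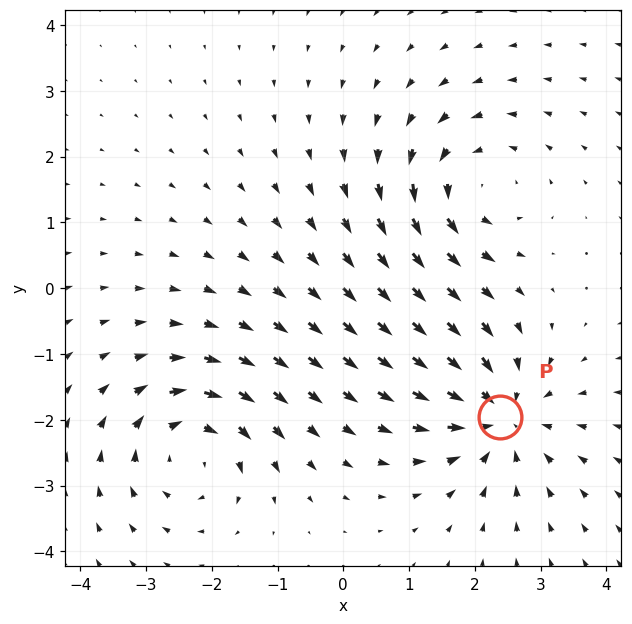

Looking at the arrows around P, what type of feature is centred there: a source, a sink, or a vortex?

At P (2.4, -2.0) the arrows converge inward. Divergence about -5, curl ≈0 — negative divergence with near-zero curl is a sink.

sink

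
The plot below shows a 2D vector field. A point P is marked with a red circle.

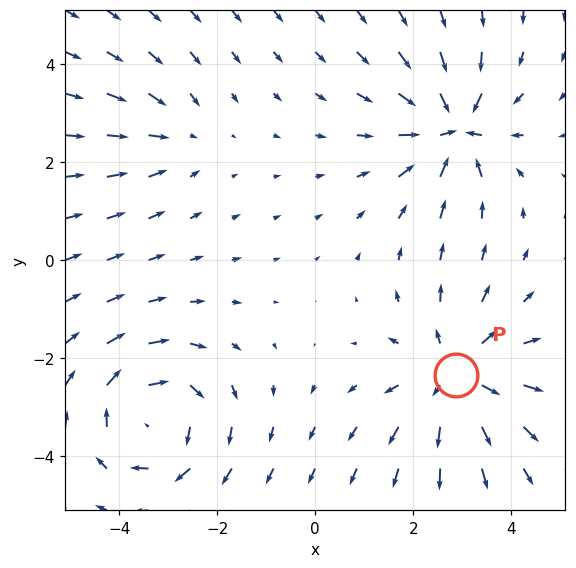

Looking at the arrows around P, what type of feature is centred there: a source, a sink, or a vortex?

At P (2.9, -2.3) the arrows spread outward. Divergence about +4, curl ≈0 — positive divergence with near-zero curl is a source.

source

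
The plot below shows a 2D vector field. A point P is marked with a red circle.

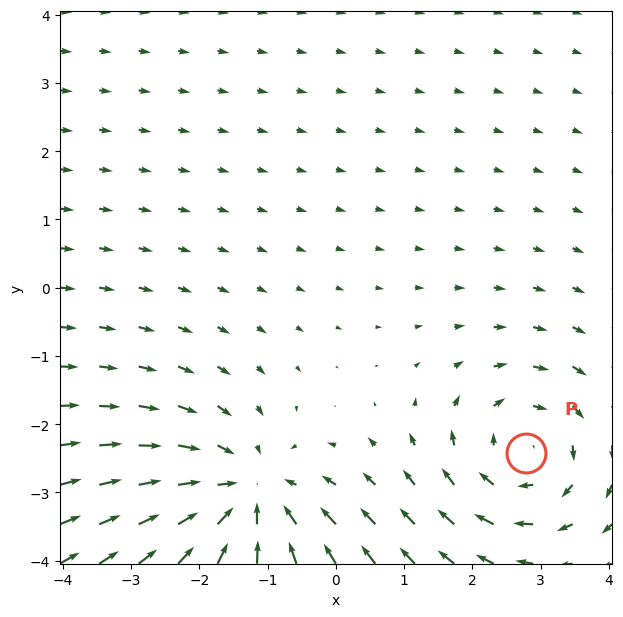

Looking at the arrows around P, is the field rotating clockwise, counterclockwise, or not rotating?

clockwise

Near P at (2.8, -2.4) the arrows circulate clockwise. The curl (z-component) there is about -2; negative curl means clockwise rotation.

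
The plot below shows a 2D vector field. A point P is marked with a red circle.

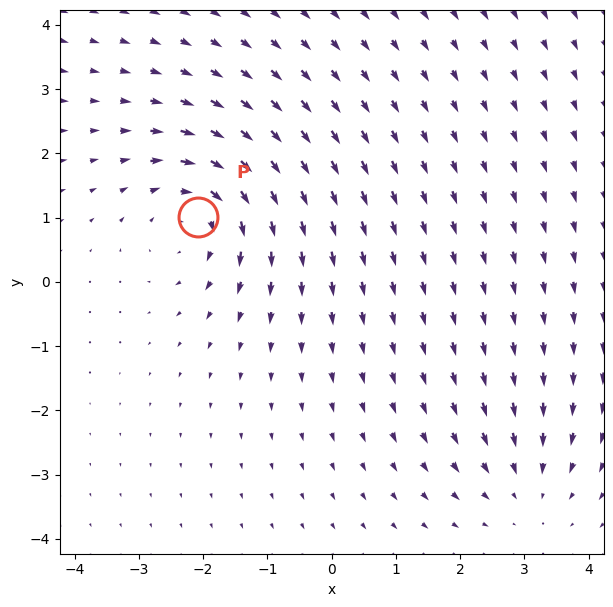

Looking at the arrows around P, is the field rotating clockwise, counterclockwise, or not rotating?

clockwise

Near P at (-2.1, 1.0) the arrows circulate clockwise. The curl (z-component) there is about -4; negative curl means clockwise rotation.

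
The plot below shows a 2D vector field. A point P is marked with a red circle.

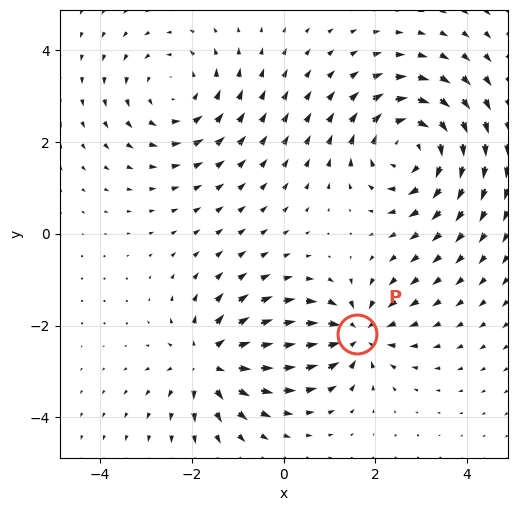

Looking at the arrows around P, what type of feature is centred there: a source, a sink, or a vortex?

sink

At P (1.6, -2.2) the arrows converge inward. Divergence about -5, curl ≈0 — negative divergence with near-zero curl is a sink.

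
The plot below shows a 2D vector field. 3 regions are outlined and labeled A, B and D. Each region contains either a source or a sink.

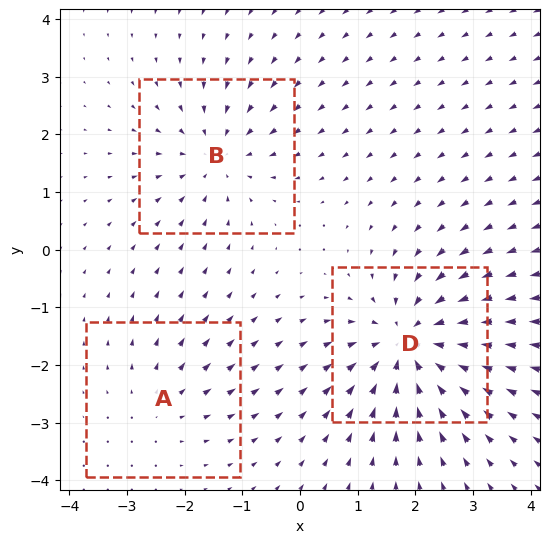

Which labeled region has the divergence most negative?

Divergence at each region's feature centre — A: about +2, B: about -3, D: about -5. Region D is most negative.

D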